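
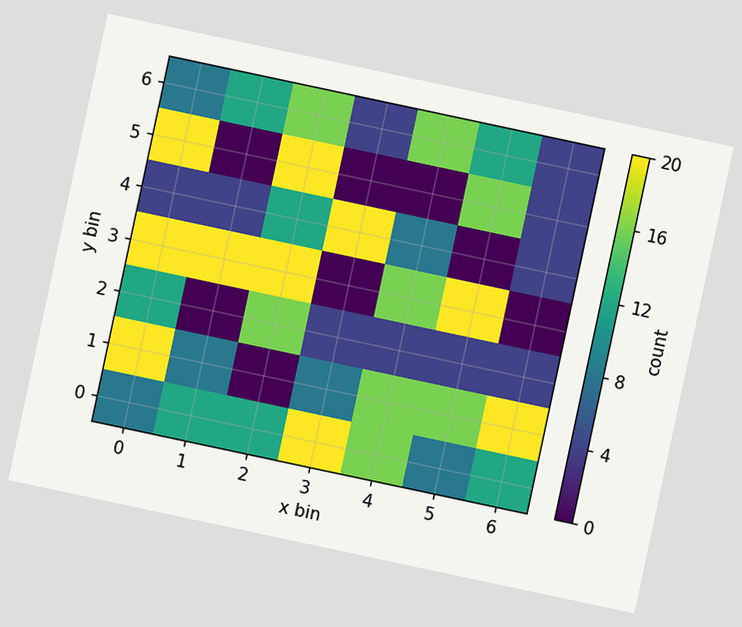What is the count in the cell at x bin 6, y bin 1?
20

The chart is tilted about 12° clockwise. Matching the cell (6, 1) against the colorbar gives 20.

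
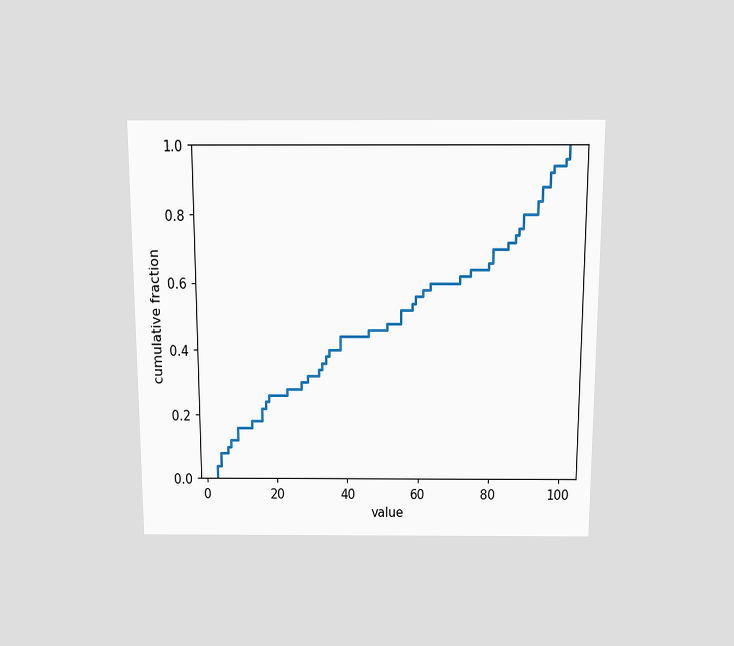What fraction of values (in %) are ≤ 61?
The chart is viewed slightly from above. At x=61 the ECDF step is at 58%.

58%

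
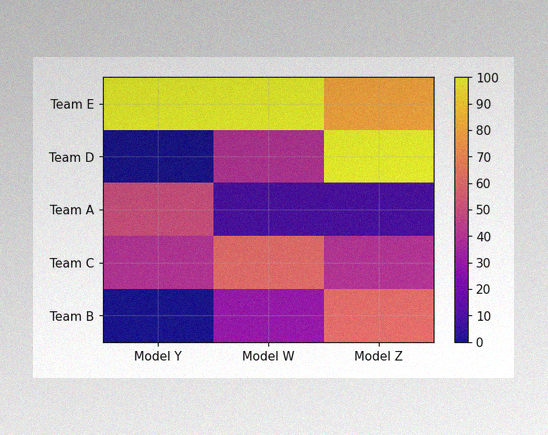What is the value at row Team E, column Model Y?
100

The image has some photo noise and uneven lighting. Matching cell (Team E, Model Y) against the colorbar gives 100.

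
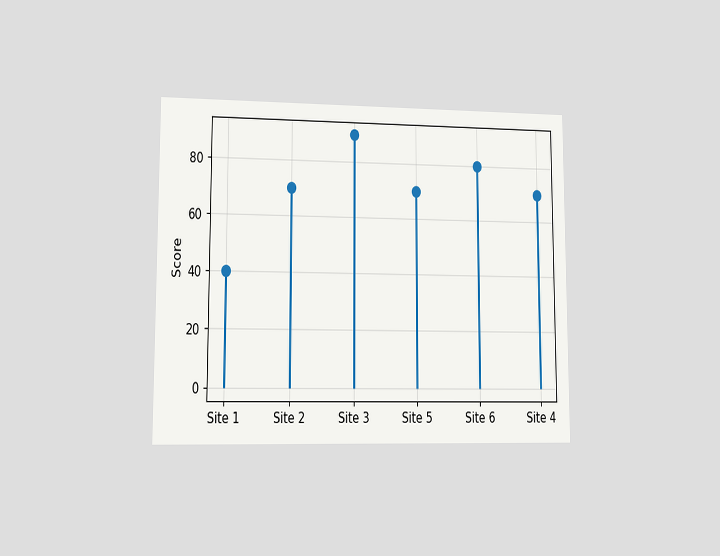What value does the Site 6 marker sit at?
80

The chart is viewed at a slight angle. The Site 6 marker sits at 80.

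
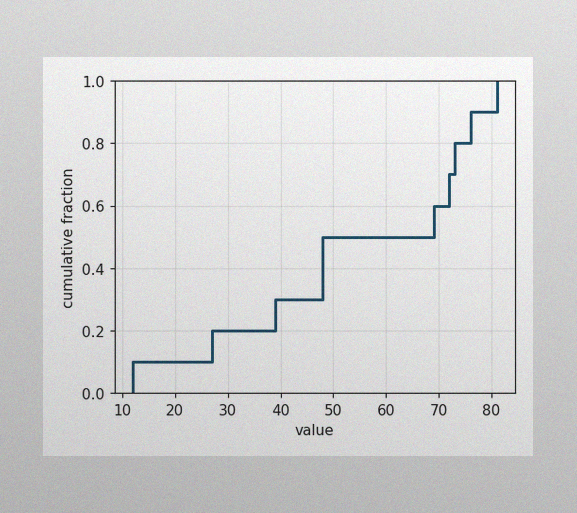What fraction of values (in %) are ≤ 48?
50%

The image has some photo noise and uneven lighting. At x=48 the ECDF step is at 50%.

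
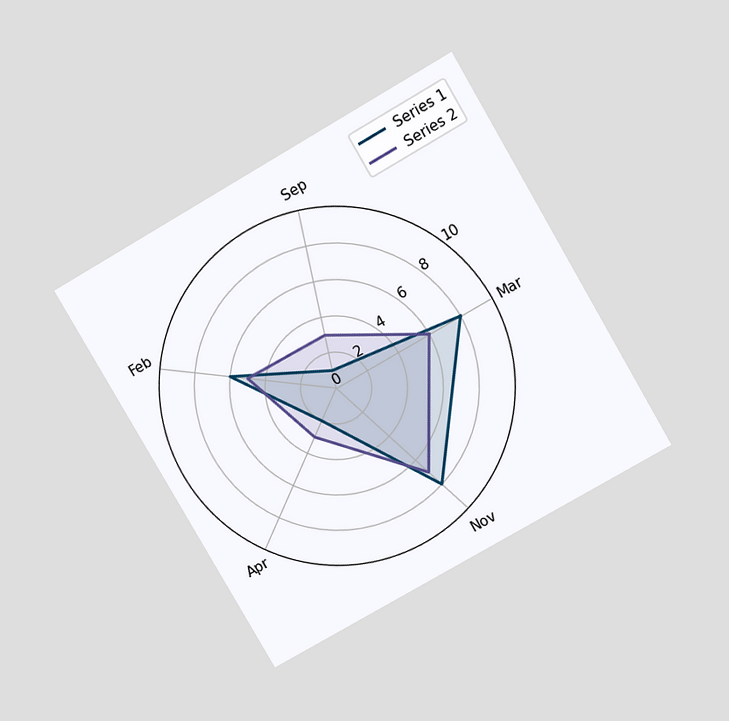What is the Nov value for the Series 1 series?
The chart is tilted about 30° counter-clockwise and viewed at a slight angle. On the Nov axis, Series 1 reaches 8.

8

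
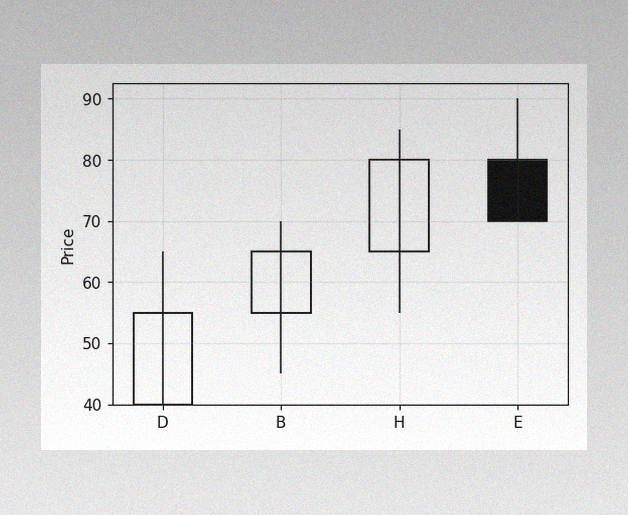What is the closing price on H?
The image has some photo noise and uneven lighting. The H candle closes at 80.

80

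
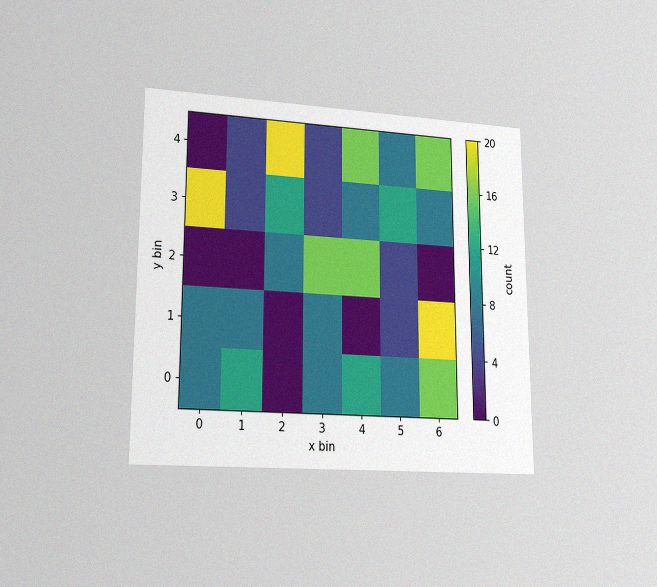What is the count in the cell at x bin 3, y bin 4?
The chart is viewed at a slight angle, with some photo noise. Matching the cell (3, 4) against the colorbar gives 4.

4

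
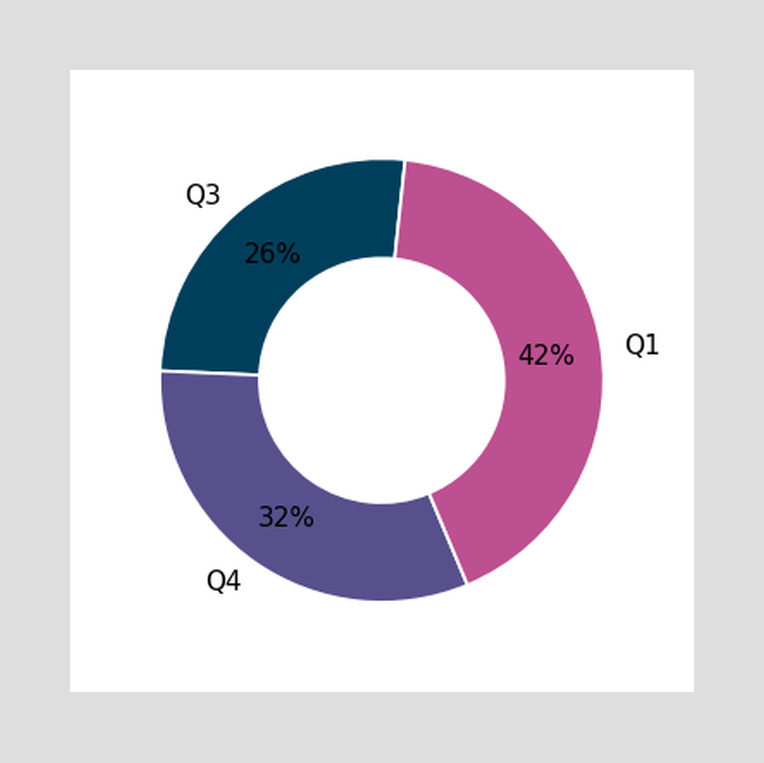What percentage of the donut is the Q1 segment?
The Q1 segment takes up 42% of the ring.

42%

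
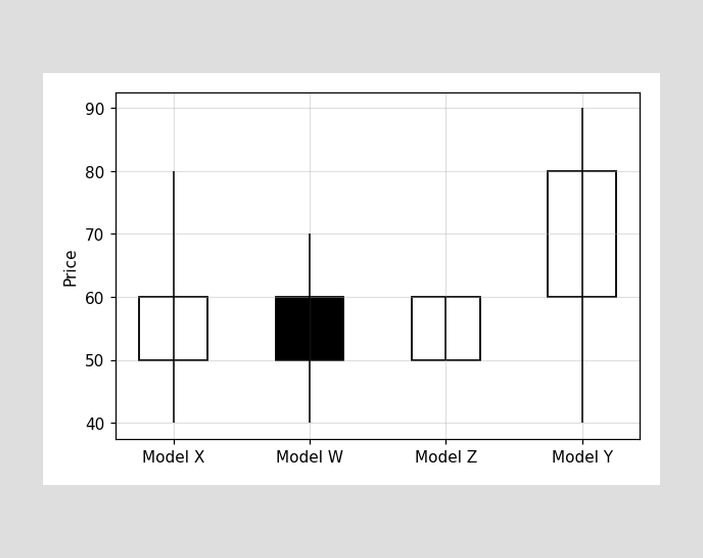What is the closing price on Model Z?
60

The Model Z candle closes at 60.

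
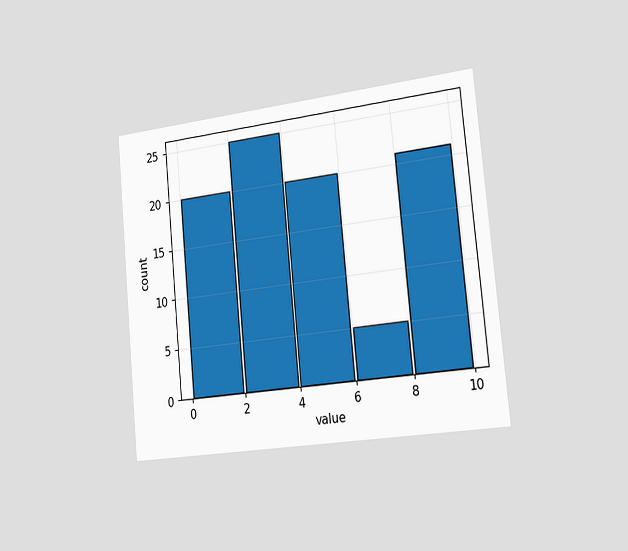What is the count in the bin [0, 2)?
The chart is tilted about 5° counter-clockwise and viewed slightly from the right. The [0, 2) bin has height 20.

20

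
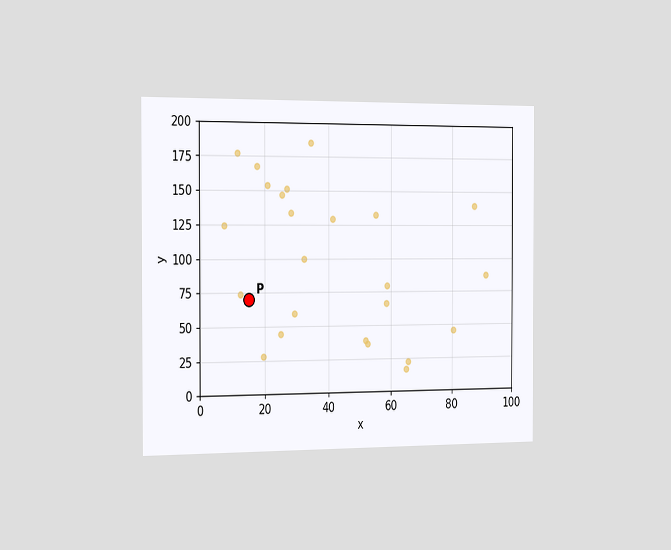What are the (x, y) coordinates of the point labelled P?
The chart is viewed slightly from the left. Following the gridlines from P to each axis, P sits at (15, 70).

(15, 70)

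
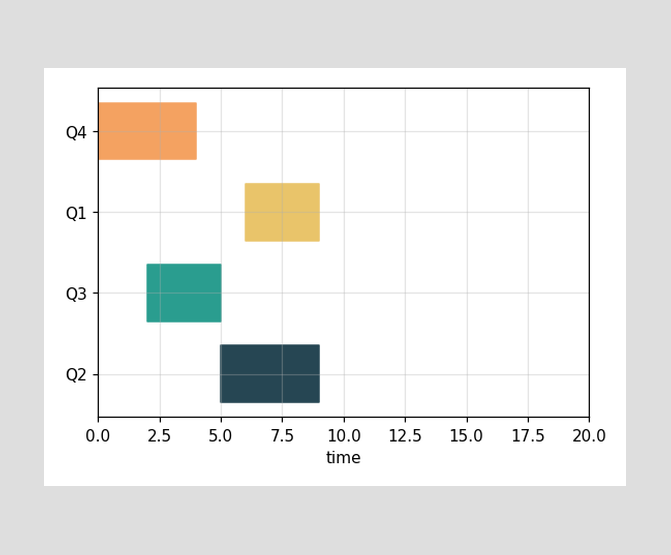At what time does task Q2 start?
5

The Q2 bar begins at t=5.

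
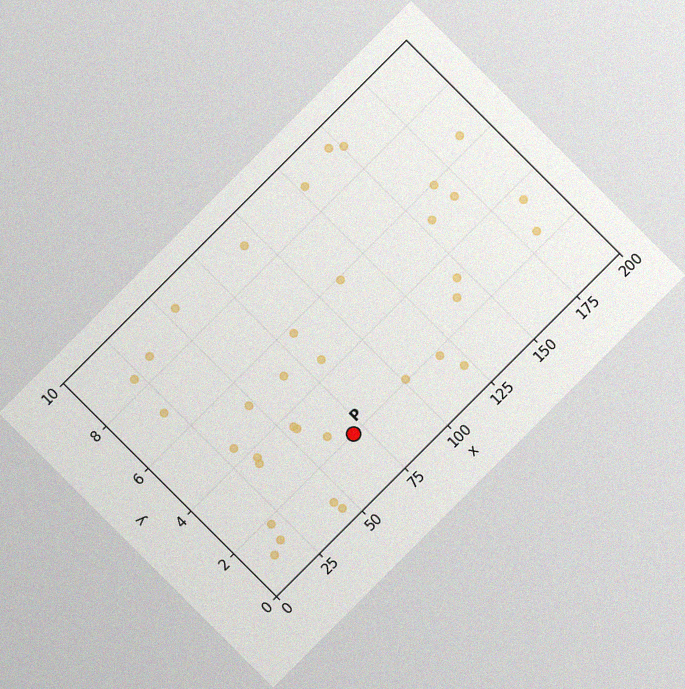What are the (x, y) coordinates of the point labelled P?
The chart is tilted about 45° counter-clockwise, with some photo noise. Following the gridlines from P to each axis, P sits at (70, 2).

(70, 2)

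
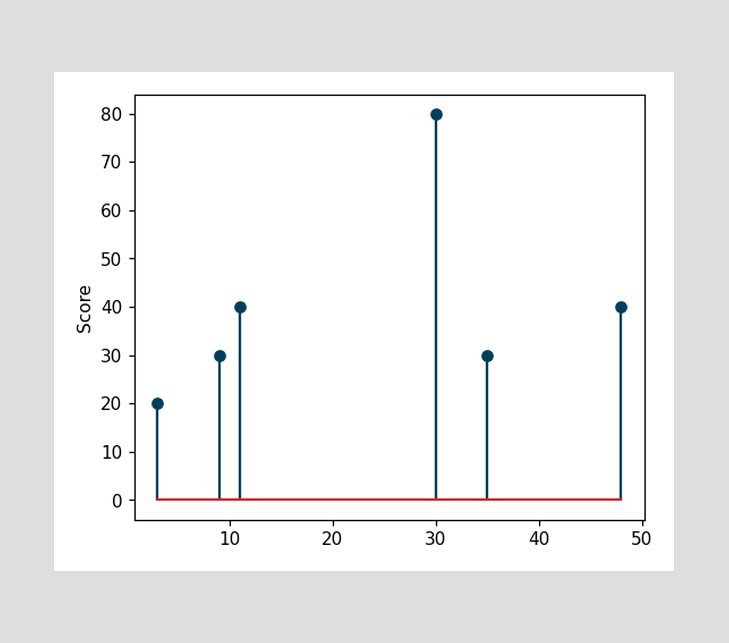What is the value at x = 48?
40

The stem at x=48 reaches 40.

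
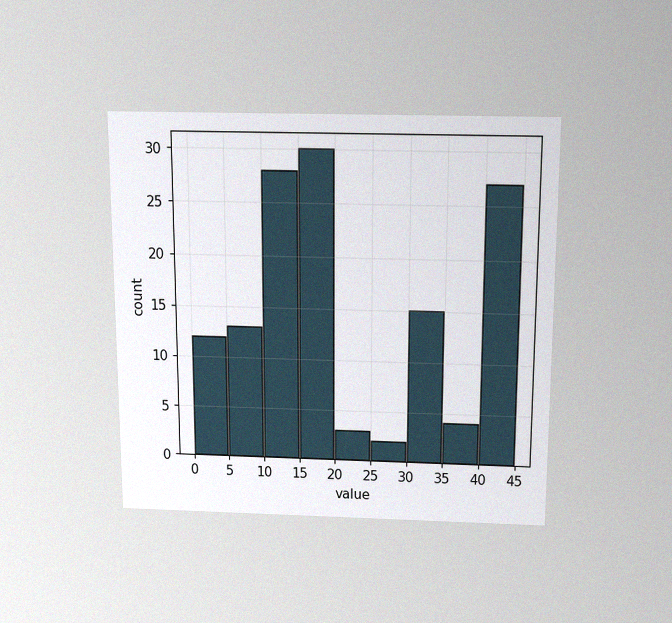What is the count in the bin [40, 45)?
The chart is viewed slightly from above, with some photo noise. The [40, 45) bin has height 27.

27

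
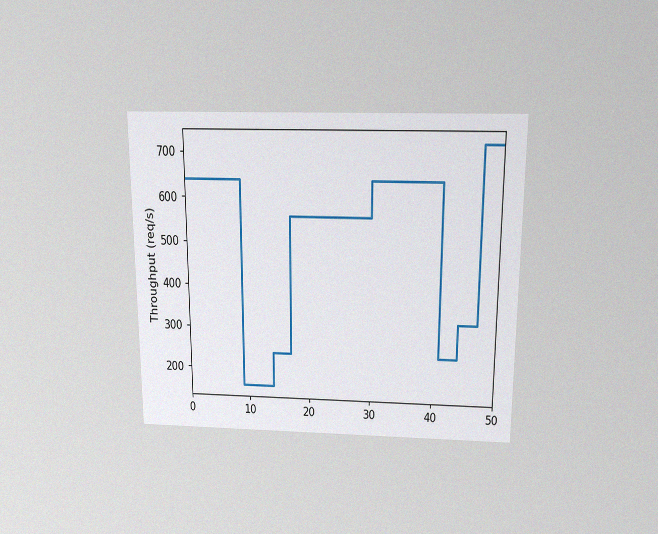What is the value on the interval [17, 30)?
560req/s

The chart is viewed slightly from above, with some photo noise. On [17, 30) the step sits at 560req/s.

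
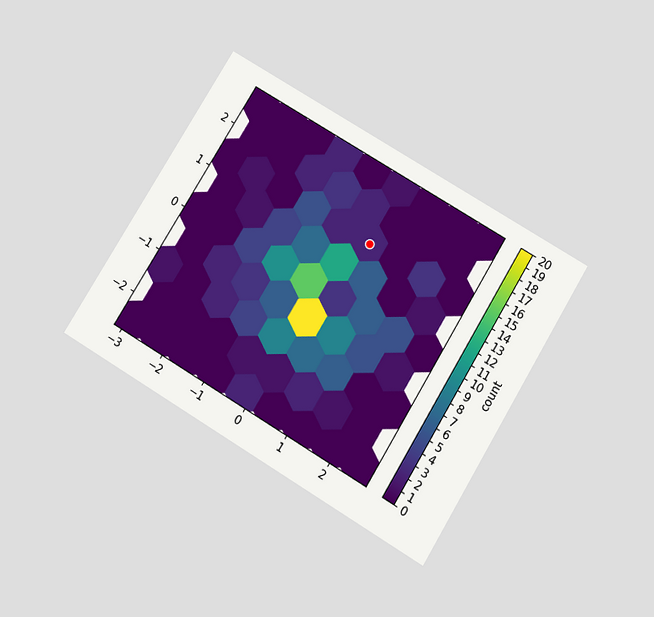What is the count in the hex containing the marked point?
The chart is tilted about 31° clockwise and viewed slightly from below. The marked hex reads 2 on the colorbar.

2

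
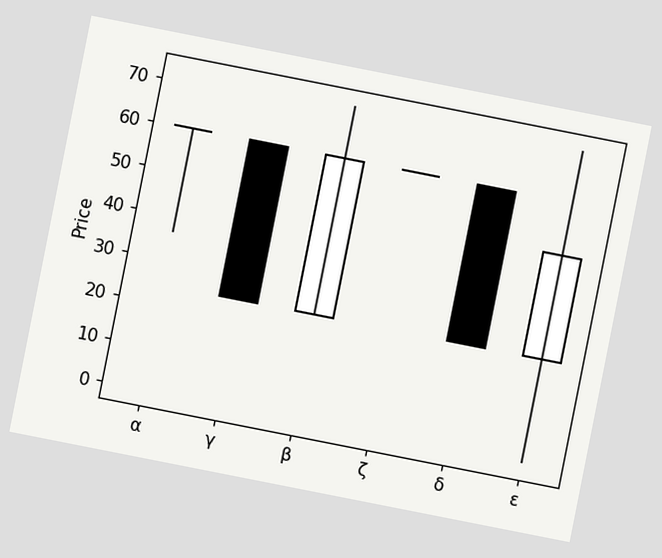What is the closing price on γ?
24

The chart is tilted about 11° clockwise. The γ candle closes at 24.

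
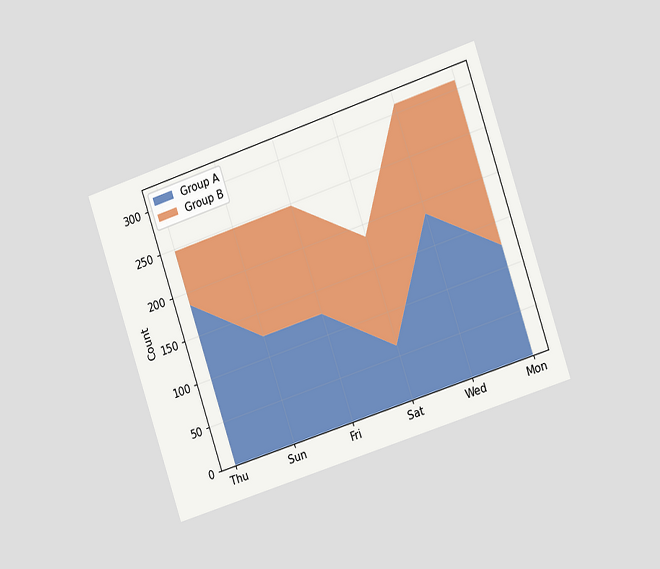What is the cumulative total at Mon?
310

The chart is tilted about 18° counter-clockwise and viewed slightly from the right. The stacked total at Mon reaches 310.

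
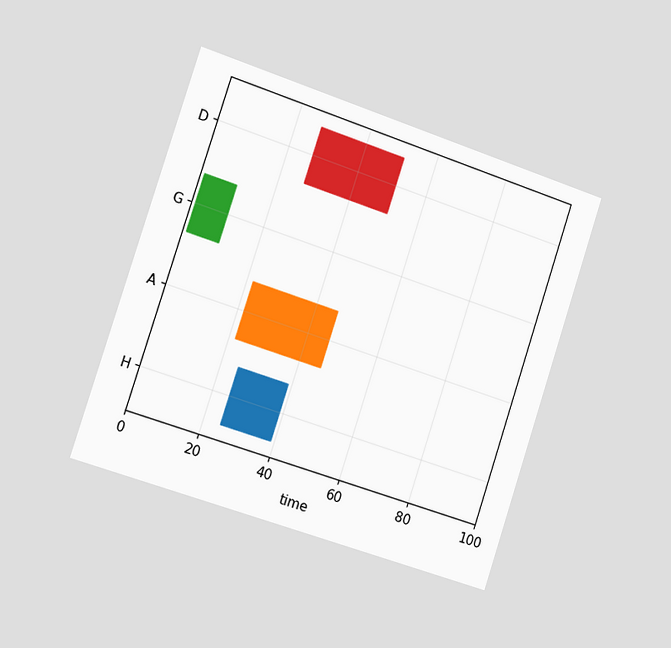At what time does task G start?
1

The chart is tilted about 18° clockwise and viewed slightly from the left. The G bar begins at t=1.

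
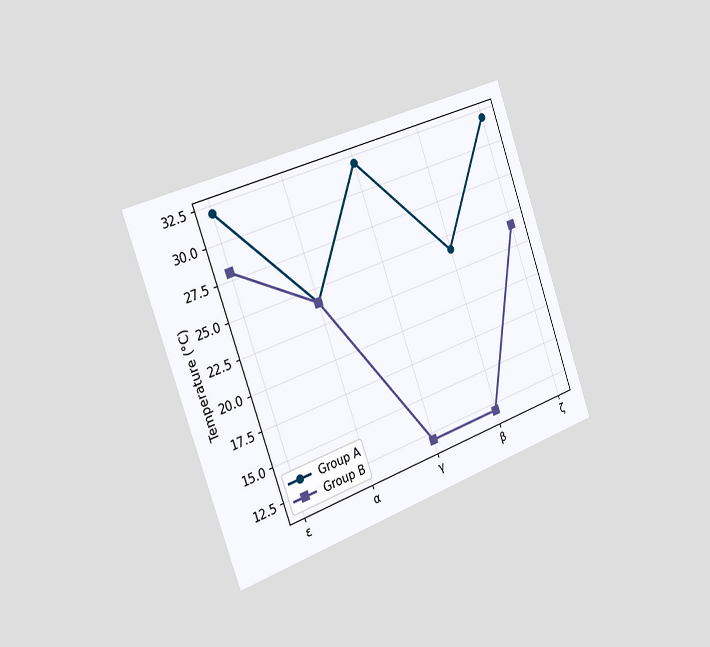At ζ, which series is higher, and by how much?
Group A, by 8°C

The chart is tilted about 19° counter-clockwise and viewed slightly from the left. At ζ, Group A sits above the other line by 8°C.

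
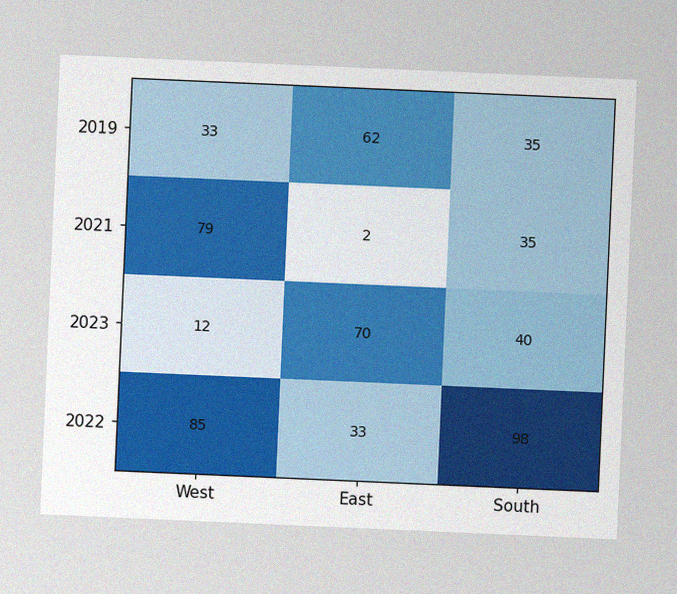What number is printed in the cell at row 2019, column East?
The chart is tilted about 3° clockwise, with some photo noise. The (2019, East) cell reads 62.

62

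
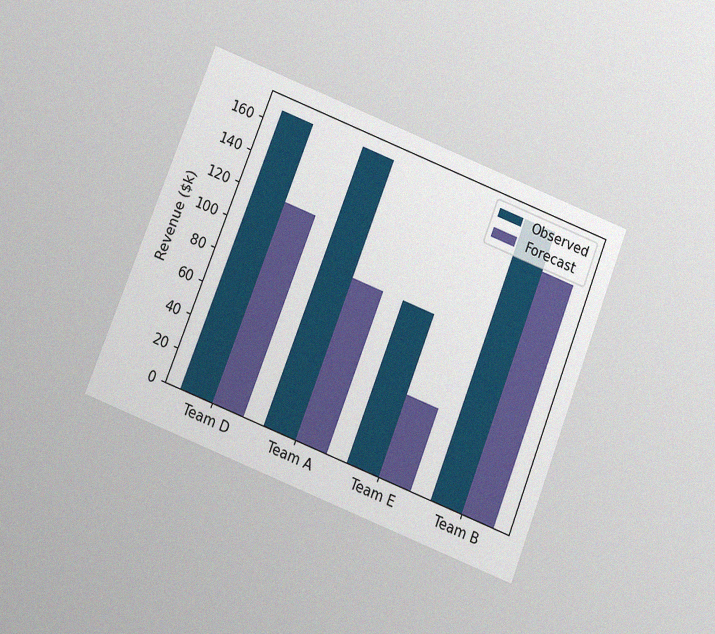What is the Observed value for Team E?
The chart is tilted about 22° clockwise and viewed at a slight angle, with some photo noise. The Observed bar at Team E reaches $96k on the y-axis.

$96k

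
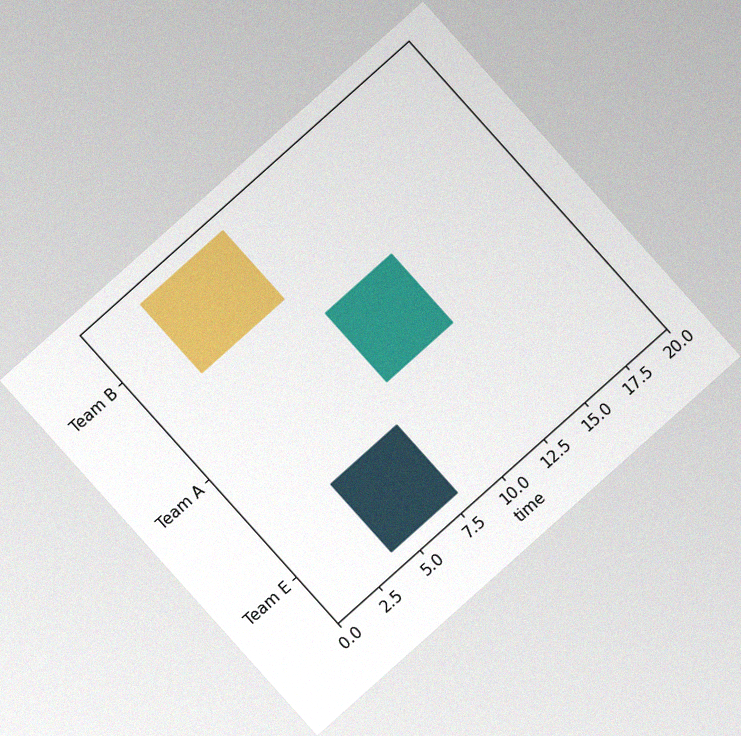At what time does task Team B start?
3

The chart is tilted about 42° counter-clockwise, with some photo noise. The Team B bar begins at t=3.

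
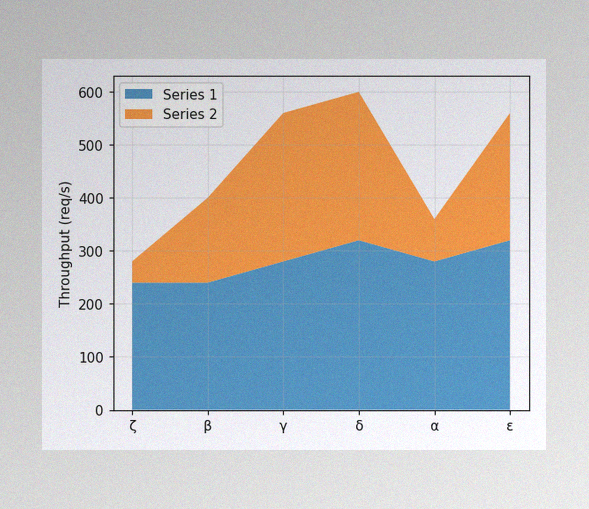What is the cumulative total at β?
400req/s

The image has some photo noise and uneven lighting. The stacked total at β reaches 400req/s.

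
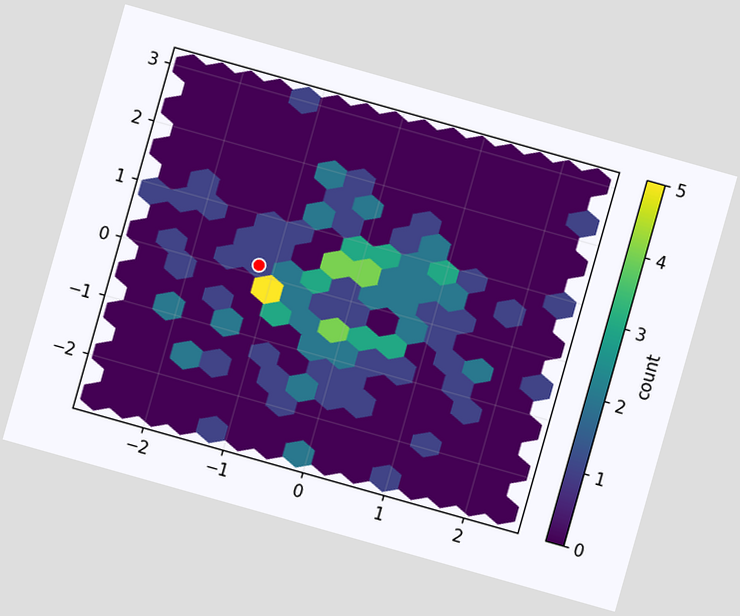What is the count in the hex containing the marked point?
The chart is tilted about 16° clockwise. The marked hex reads 1 on the colorbar.

1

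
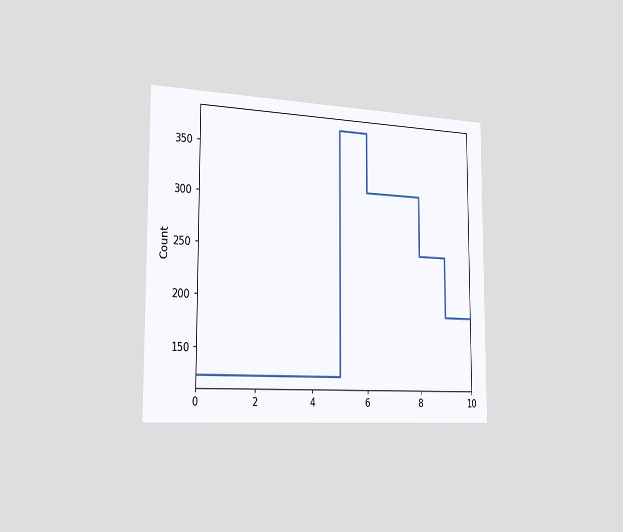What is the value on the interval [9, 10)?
186

The chart is viewed slightly from the left. On [9, 10) the step sits at 186.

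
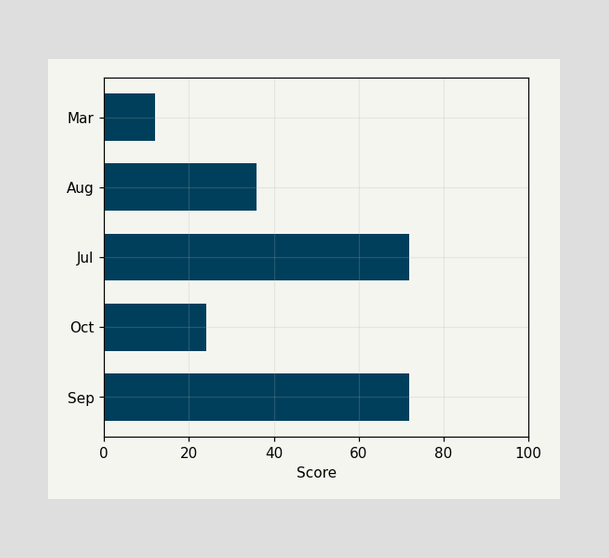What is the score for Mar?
12

Reading along the chart's x-axis, the Mar bar reaches 12.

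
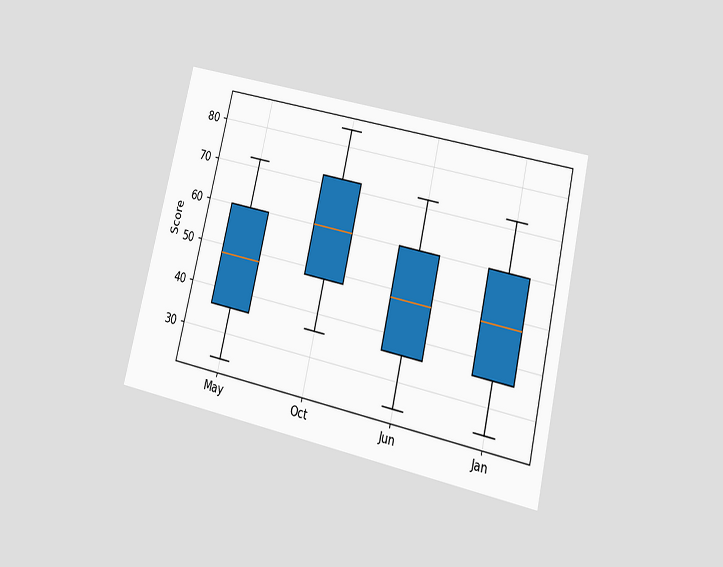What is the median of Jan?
The chart is tilted about 13° clockwise and viewed at a slight angle. The median line in the Jan box sits at 48.

48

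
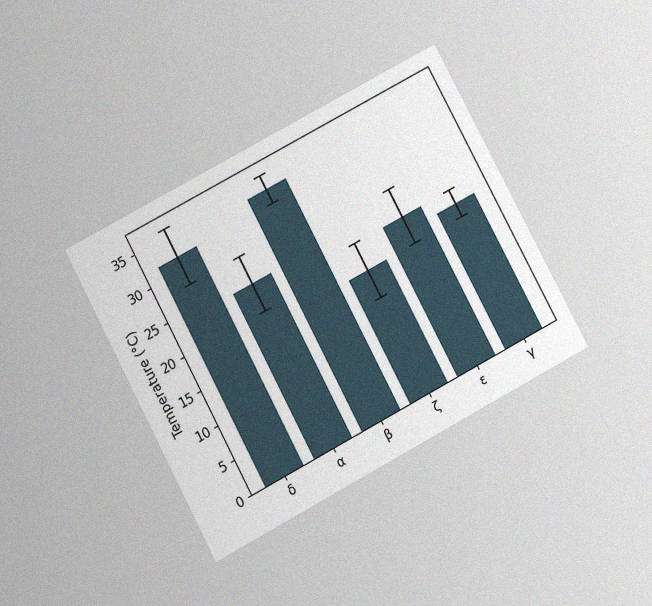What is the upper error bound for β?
The chart is tilted about 28° counter-clockwise and viewed slightly from below, with some photo noise. The β bar's upper whisker reaches 36°C.

36°C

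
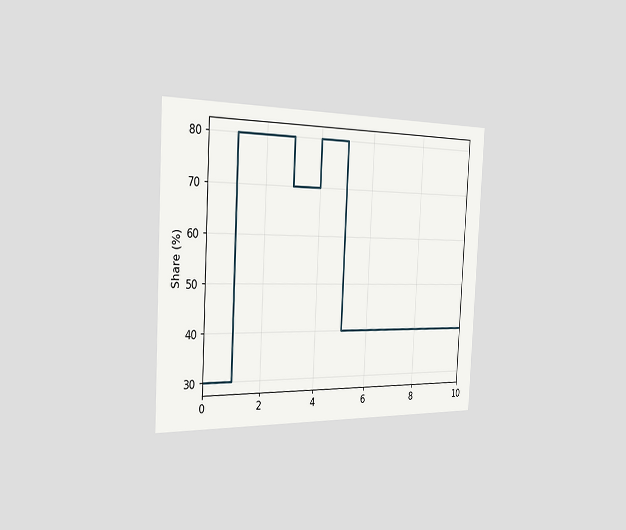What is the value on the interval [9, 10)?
40%

The chart is tilted about 3° clockwise and viewed slightly from the left. On [9, 10) the step sits at 40%.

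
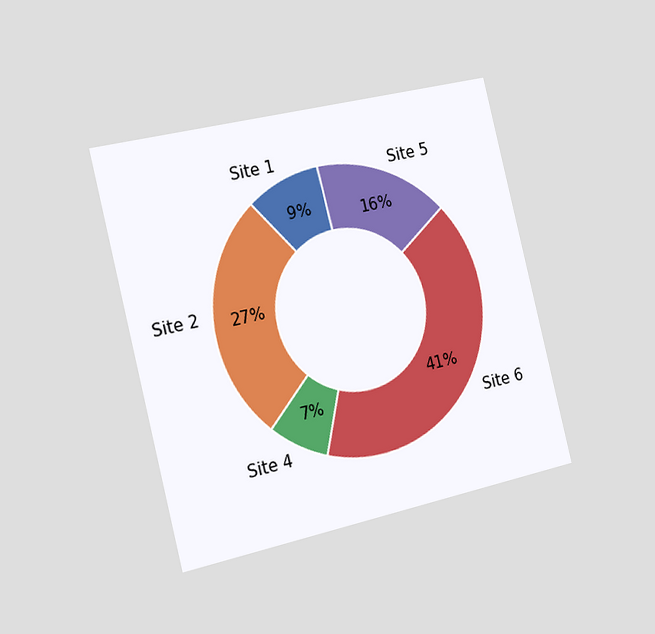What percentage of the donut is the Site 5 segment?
The chart is tilted about 14° counter-clockwise and viewed slightly from the left. The Site 5 segment takes up 16% of the ring.

16%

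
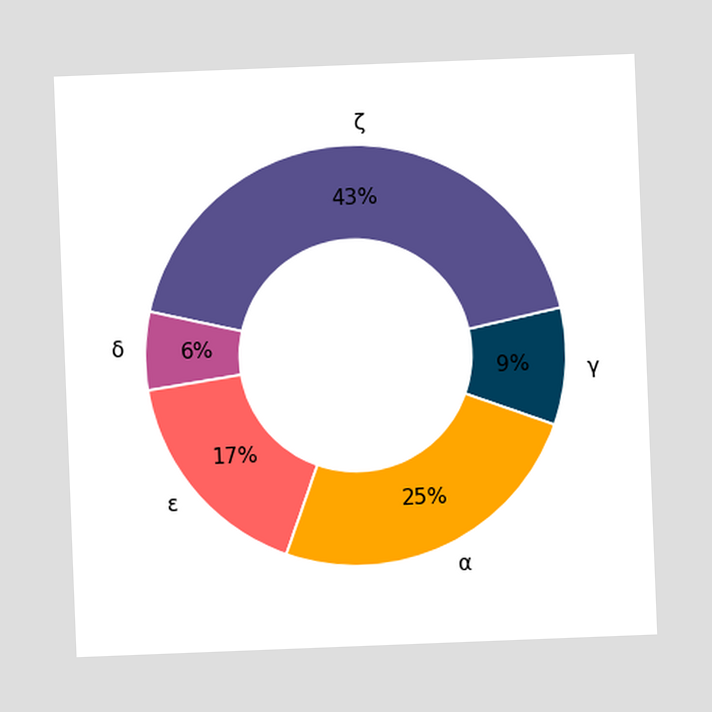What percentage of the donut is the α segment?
The chart is tilted about 2° counter-clockwise. The α segment takes up 25% of the ring.

25%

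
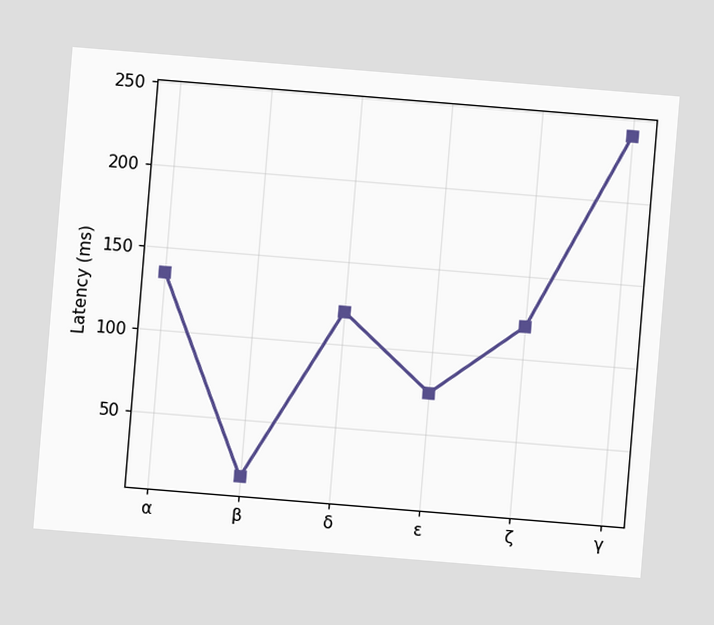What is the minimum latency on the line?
15ms

The chart is tilted about 5° clockwise. The lowest point is at β, and reading across to the y-axis gives 15ms.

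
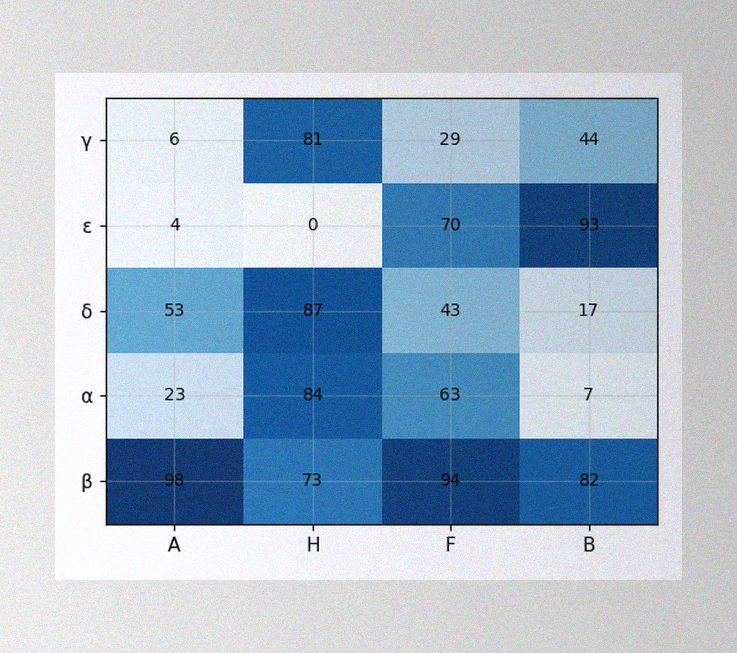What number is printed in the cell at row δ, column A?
The image has some photo noise and uneven lighting. The (δ, A) cell reads 53.

53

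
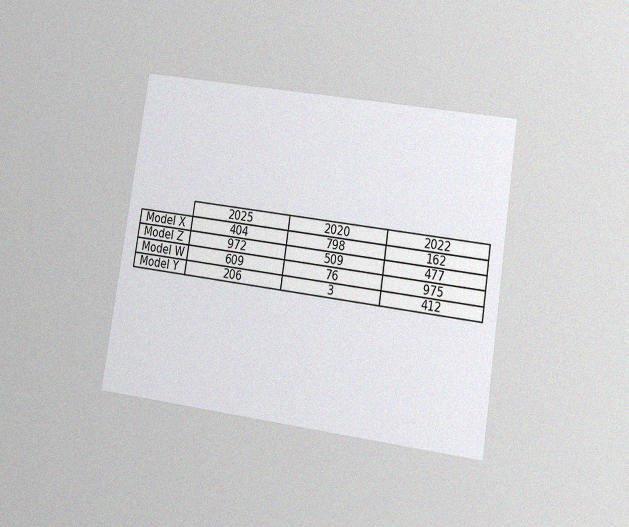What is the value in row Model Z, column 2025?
972

The chart is tilted about 9° clockwise and viewed at a slight angle, with some photo noise. The (Model Z, 2025) cell reads 972.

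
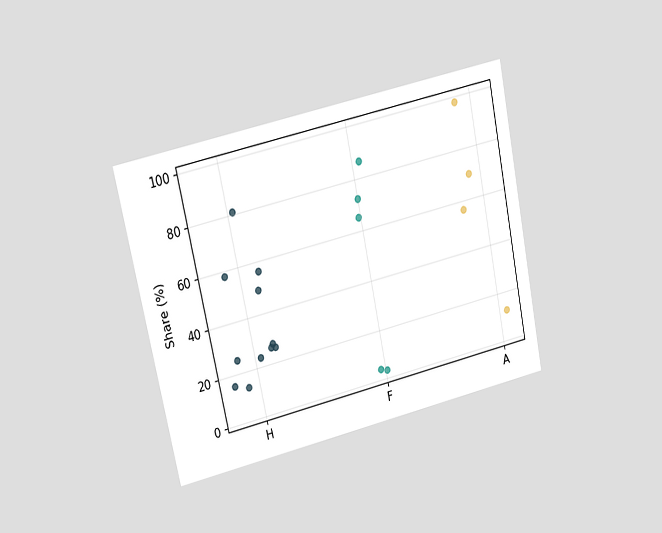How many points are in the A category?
The chart is tilted about 12° counter-clockwise and viewed at a slight angle. Counting the markers in the A column gives 4.

4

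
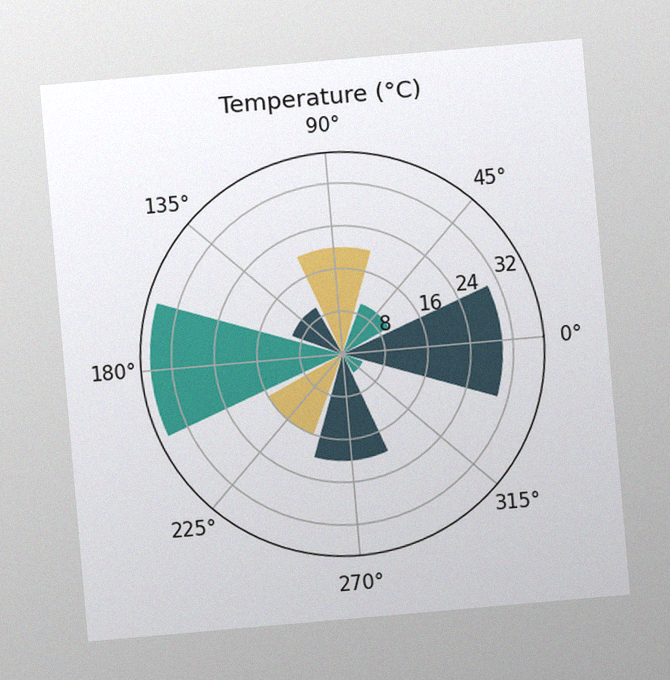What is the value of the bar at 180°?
The chart is tilted about 5° counter-clockwise, with some photo noise. The bar at 180° reaches 36°C on the radial axis.

36°C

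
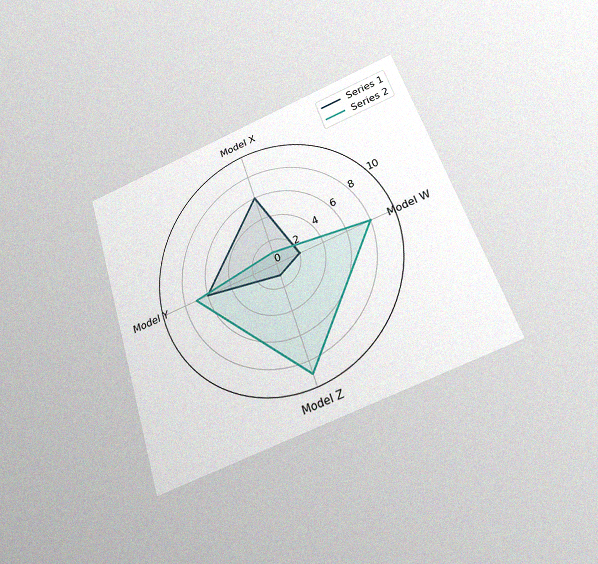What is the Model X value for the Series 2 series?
The chart is tilted about 18° counter-clockwise and viewed slightly from below, with some photo noise. On the Model X axis, Series 2 reaches 1.

1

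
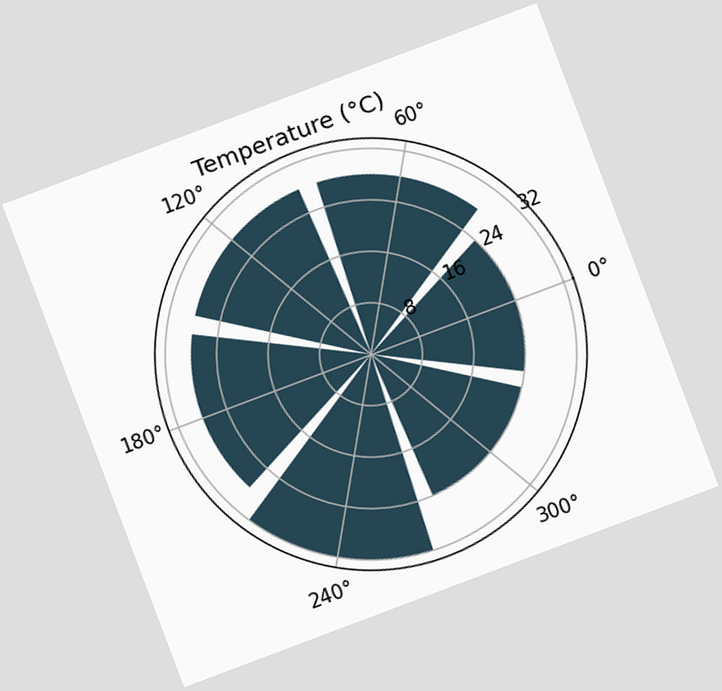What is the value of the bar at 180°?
28°C

The chart is tilted about 21° counter-clockwise. The bar at 180° reaches 28°C on the radial axis.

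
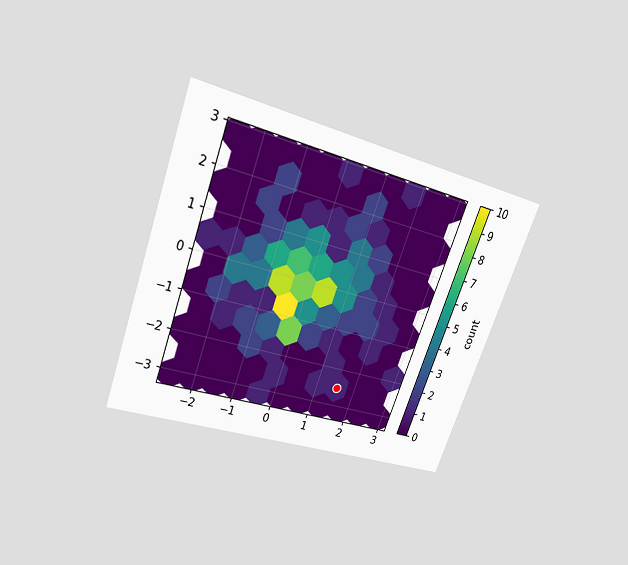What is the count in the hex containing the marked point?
1

The chart is tilted about 20° clockwise and viewed slightly from above. The marked hex reads 1 on the colorbar.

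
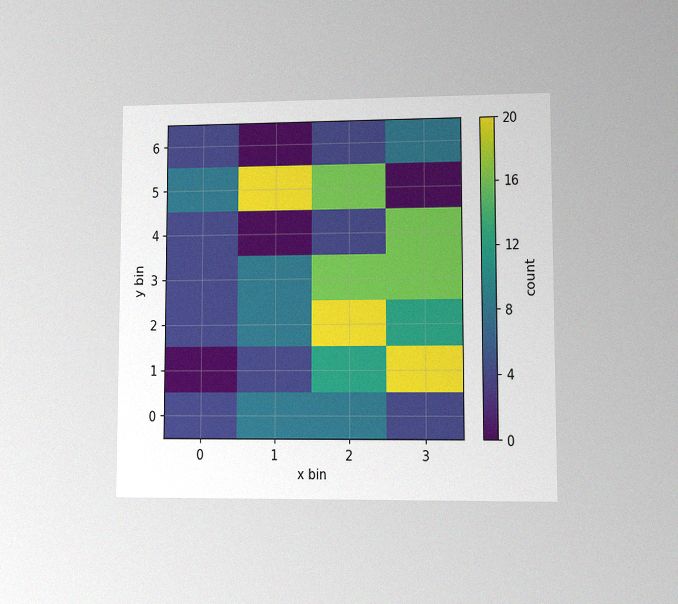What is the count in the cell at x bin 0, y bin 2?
The chart is viewed at a slight angle, with some photo noise. Matching the cell (0, 2) against the colorbar gives 4.

4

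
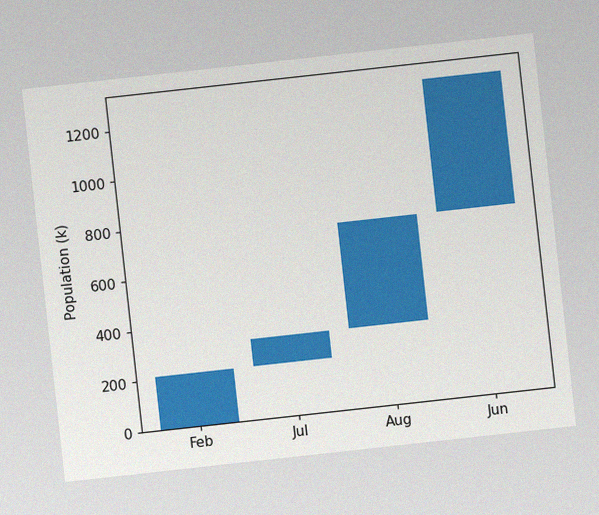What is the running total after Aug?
The chart is tilted about 6° counter-clockwise, with some photo noise. After Aug the running total reaches 742k.

742k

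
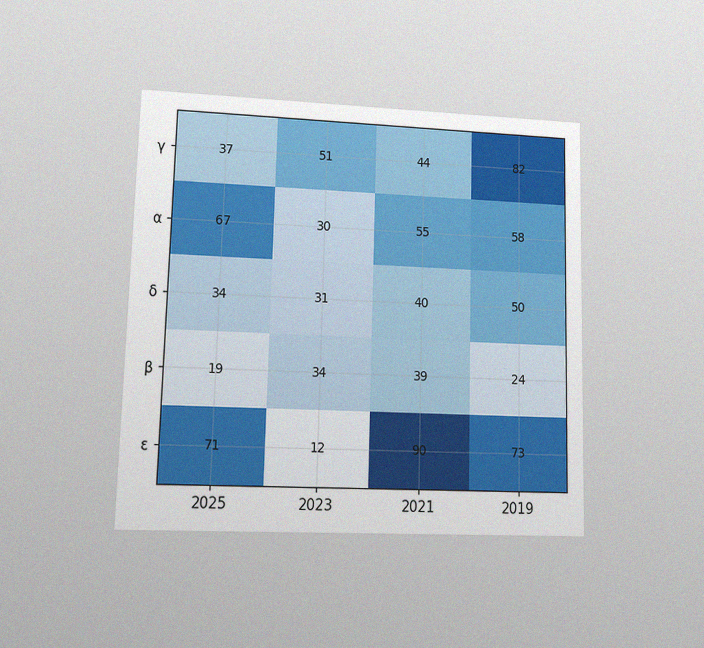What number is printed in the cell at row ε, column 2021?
90

The chart is viewed at a slight angle, with some photo noise. The (ε, 2021) cell reads 90.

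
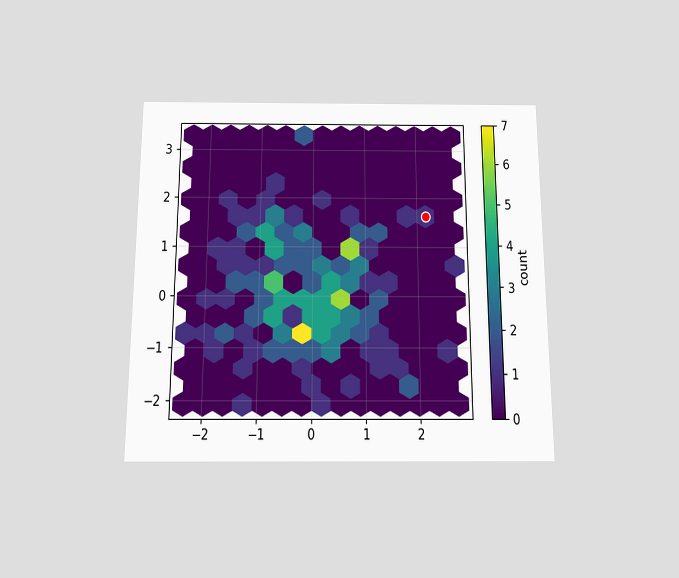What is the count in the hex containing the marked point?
The chart is viewed slightly from below. The marked hex reads 1 on the colorbar.

1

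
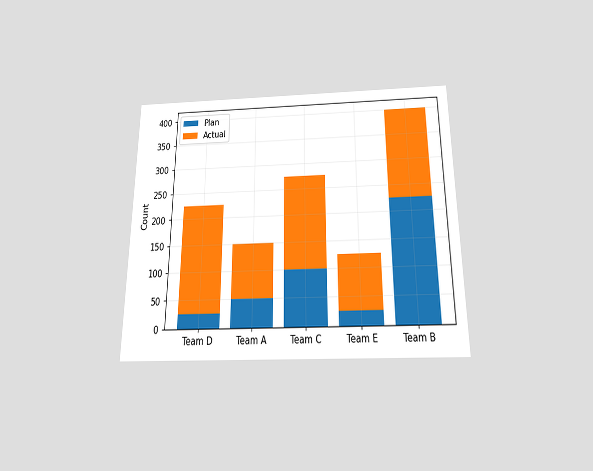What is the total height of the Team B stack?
The chart is viewed slightly from below. The Team B stack's top reaches 400 on the y-axis.

400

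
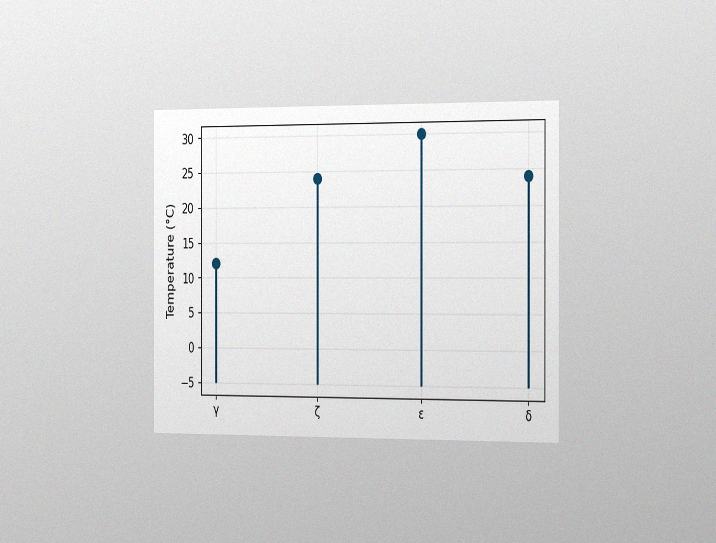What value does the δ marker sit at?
The chart is viewed slightly from the right, with some photo noise. The δ marker sits at 24°C.

24°C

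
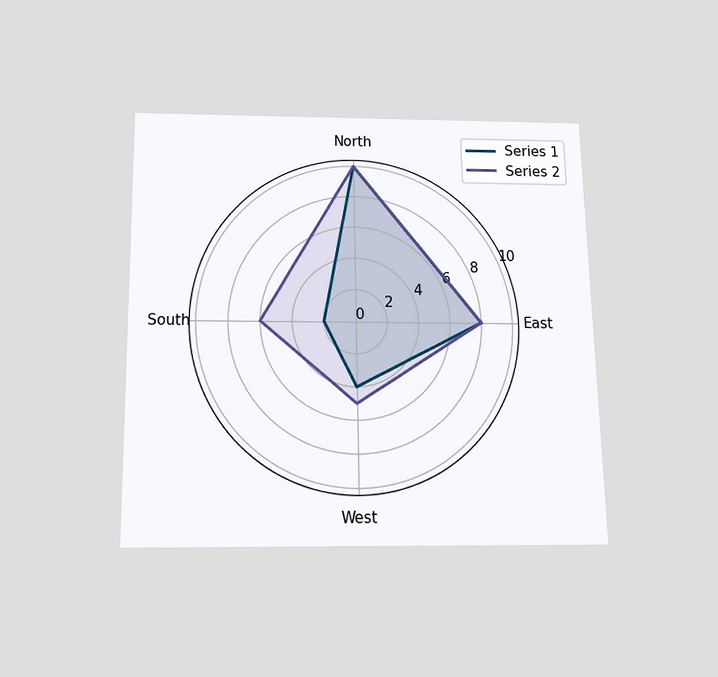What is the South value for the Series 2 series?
The chart is viewed slightly from below. On the South axis, Series 2 reaches 6.

6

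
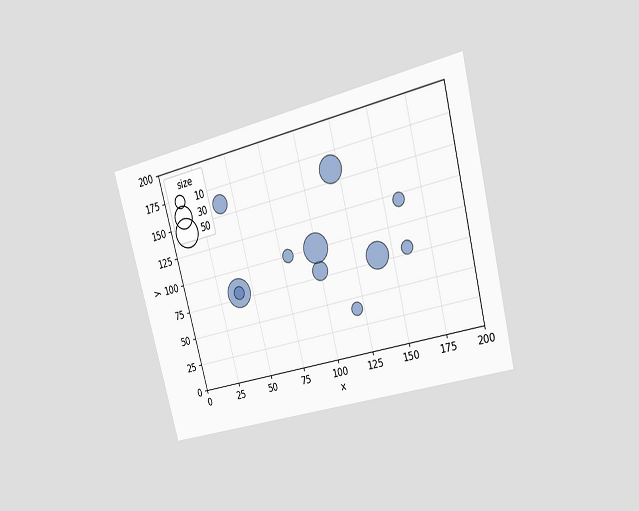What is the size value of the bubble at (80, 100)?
The chart is tilted about 14° counter-clockwise and viewed at a slight angle. Matching the bubble at (80, 100) against the size legend gives 10.

10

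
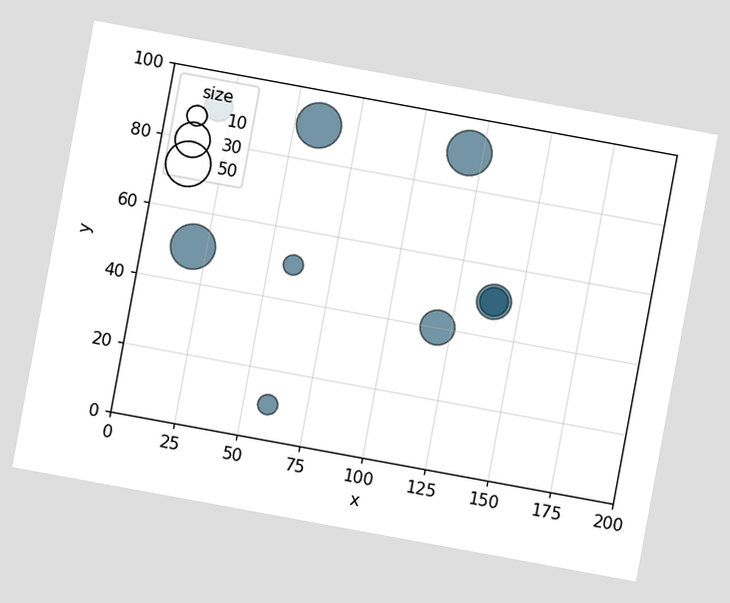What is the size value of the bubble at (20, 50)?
The chart is tilted about 10° clockwise. Matching the bubble at (20, 50) against the size legend gives 50.

50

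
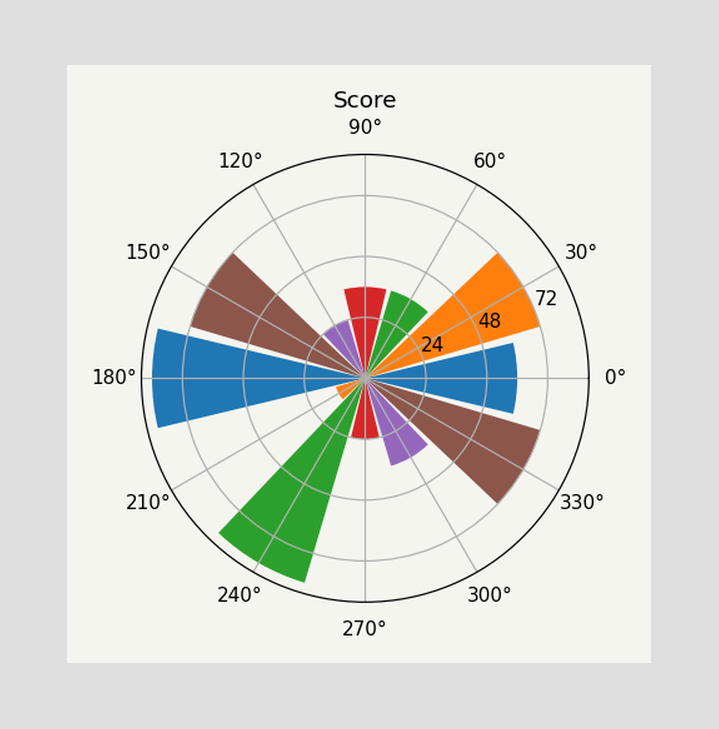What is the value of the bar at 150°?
72

The bar at 150° reaches 72 on the radial axis.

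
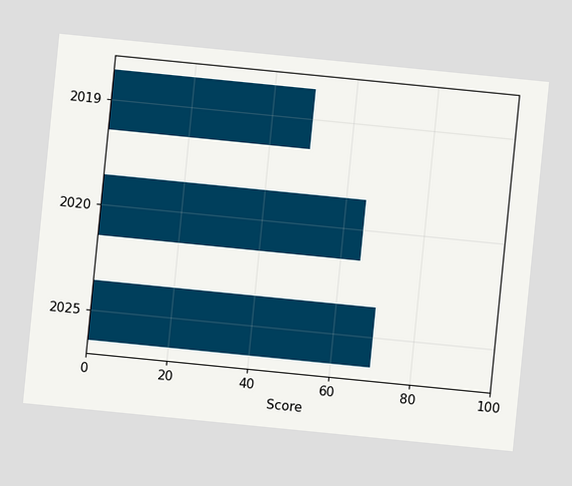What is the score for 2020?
The chart is tilted about 6° clockwise. Reading along the chart's x-axis, the 2020 bar reaches 65.

65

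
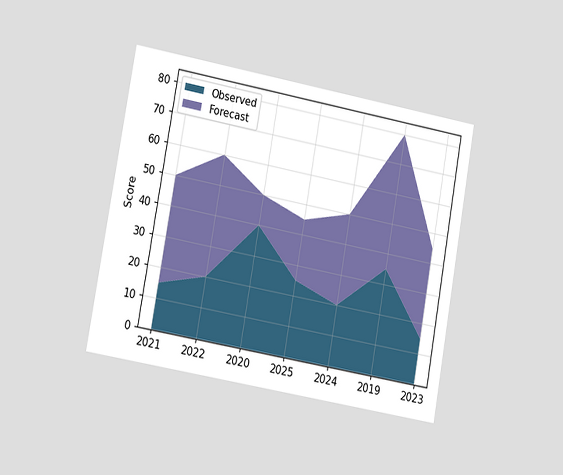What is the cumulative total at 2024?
50

The chart is tilted about 10° clockwise and viewed slightly from the left. The stacked total at 2024 reaches 50.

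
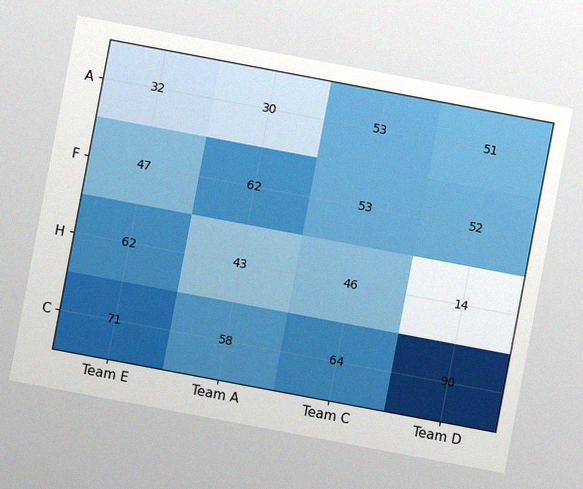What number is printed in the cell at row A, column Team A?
The chart is tilted about 11° clockwise, with some photo noise. The (A, Team A) cell reads 30.

30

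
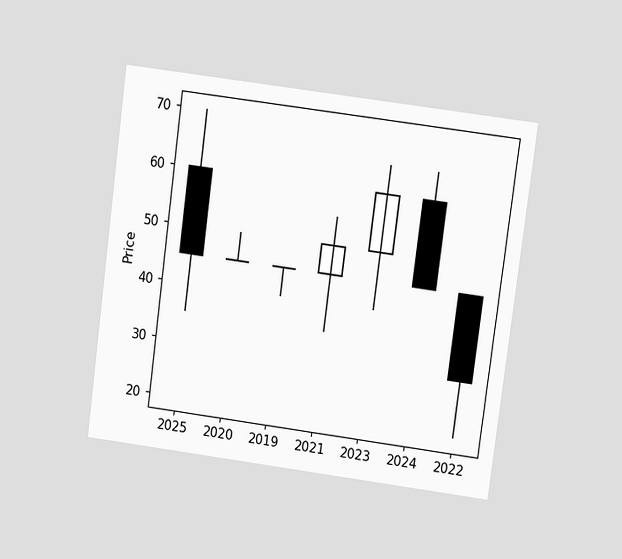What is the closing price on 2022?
30

The chart is tilted about 8° clockwise and viewed at a slight angle. The 2022 candle closes at 30.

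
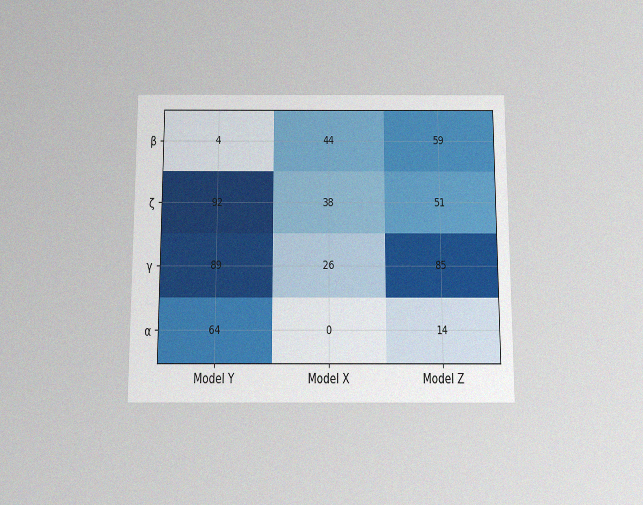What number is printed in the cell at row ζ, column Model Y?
The chart is viewed slightly from below, with some photo noise. The (ζ, Model Y) cell reads 92.

92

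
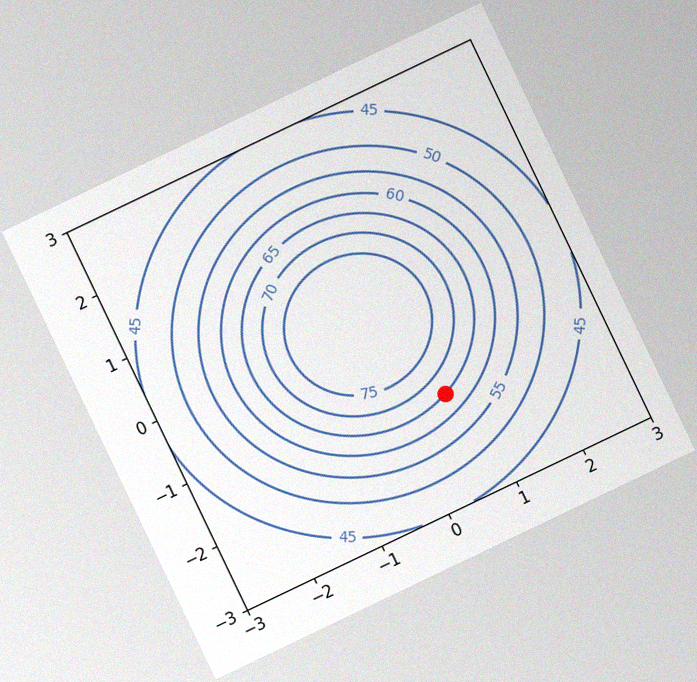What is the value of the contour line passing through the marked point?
The chart is tilted about 26° counter-clockwise, with some photo noise. The marked point sits on the contour labelled 65.

65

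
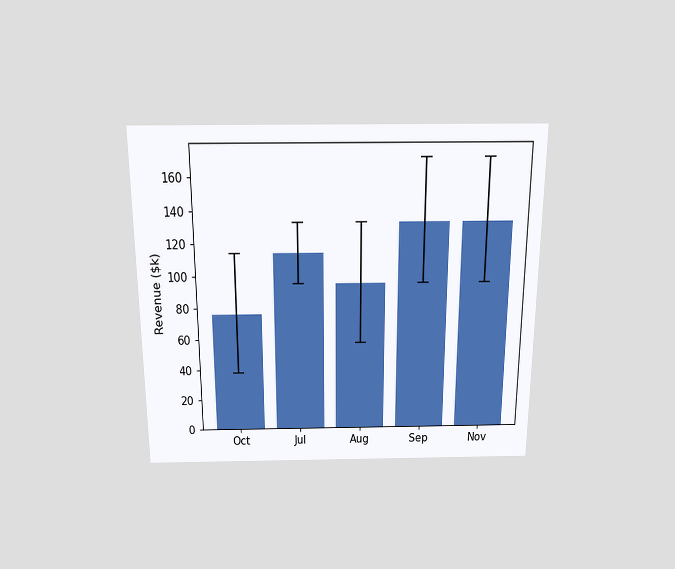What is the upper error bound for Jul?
The chart is viewed slightly from above. The Jul bar's upper whisker reaches $133k.

$133k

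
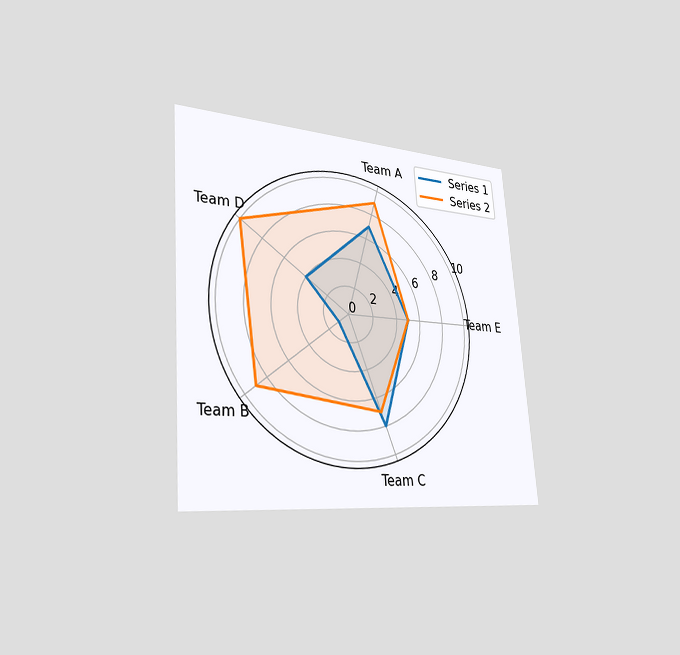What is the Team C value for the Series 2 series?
The chart is tilted about 4° counter-clockwise and viewed slightly from the left. On the Team C axis, Series 2 reaches 7.

7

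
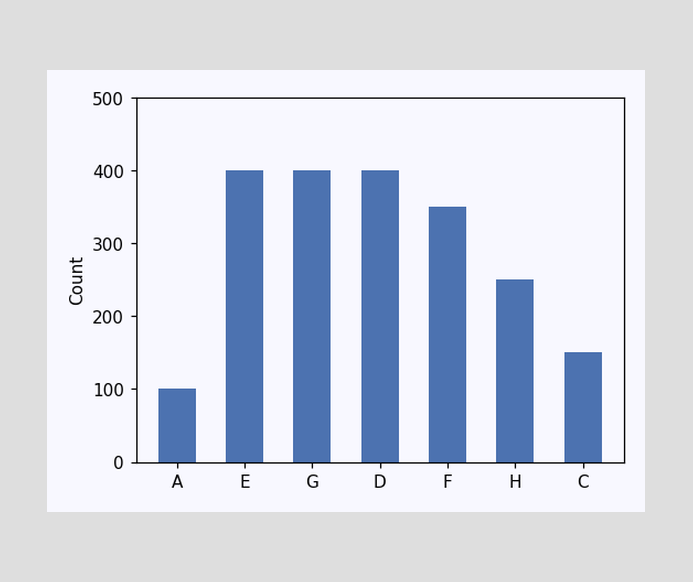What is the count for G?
Reading along the chart's y-axis, the G bar reaches 400.

400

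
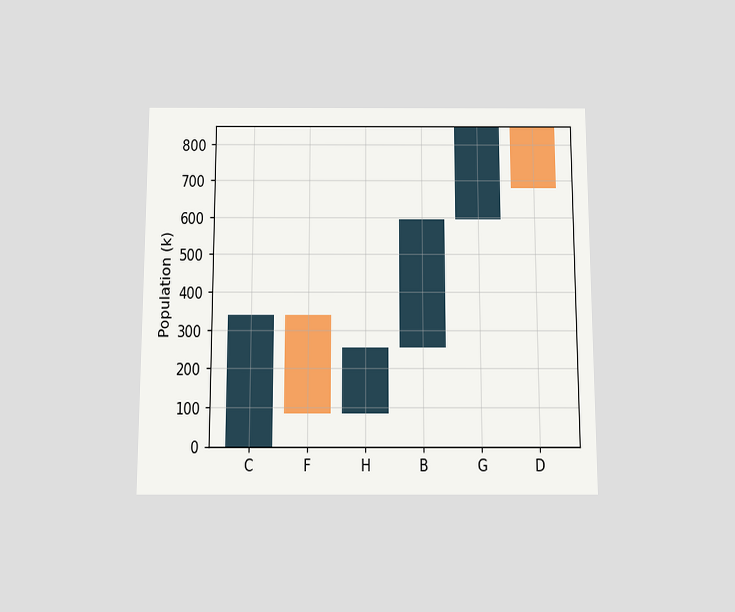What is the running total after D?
680k

The chart is viewed slightly from below. After D the running total reaches 680k.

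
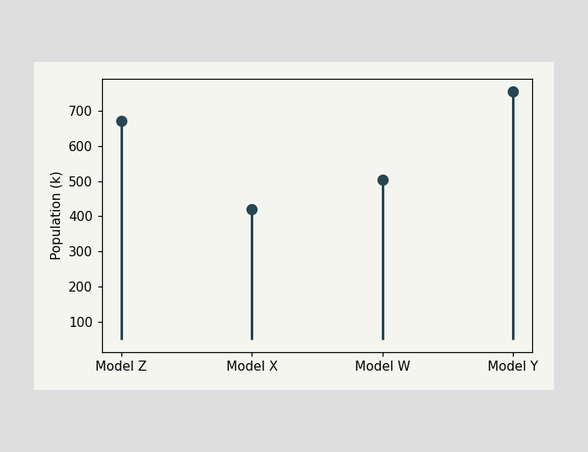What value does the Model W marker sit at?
The Model W marker sits at 504k.

504k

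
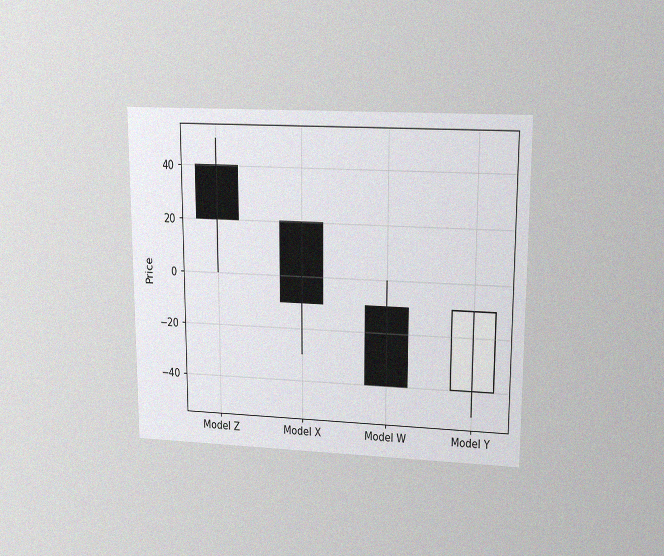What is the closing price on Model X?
-10

The chart is viewed at a slight angle, with some photo noise. The Model X candle closes at -10.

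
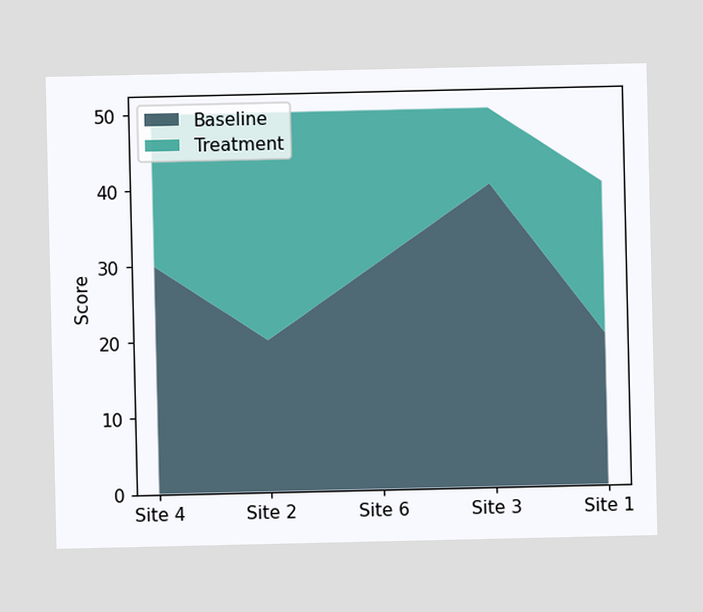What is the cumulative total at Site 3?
The stacked total at Site 3 reaches 50.

50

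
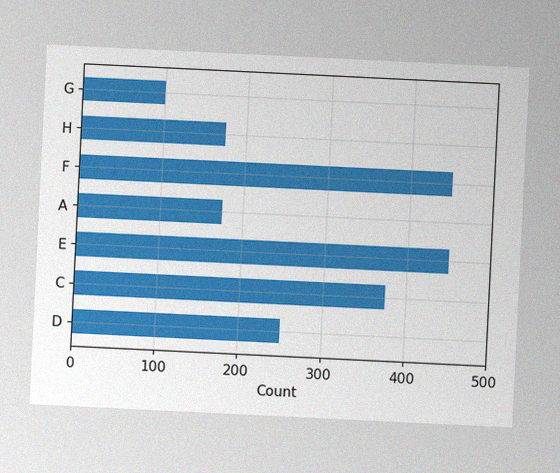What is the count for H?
The chart is tilted about 3° clockwise, with some photo noise. Reading along the chart's x-axis, the H bar reaches 175.

175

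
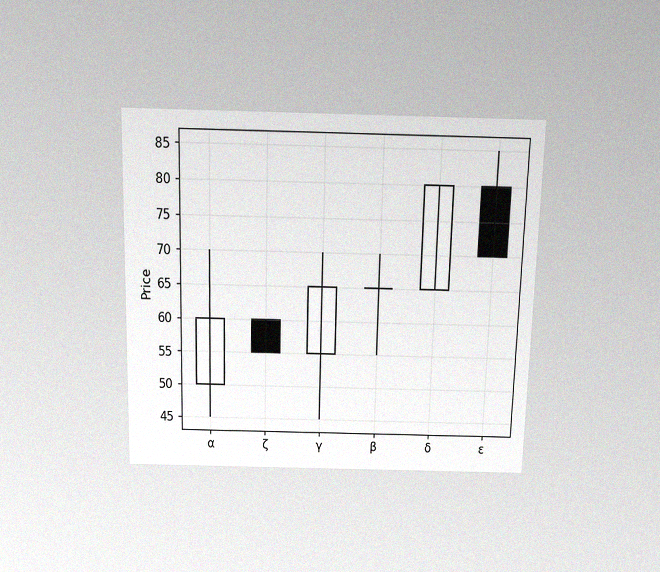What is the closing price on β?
65

The chart is viewed slightly from above, with some photo noise. The β candle closes at 65.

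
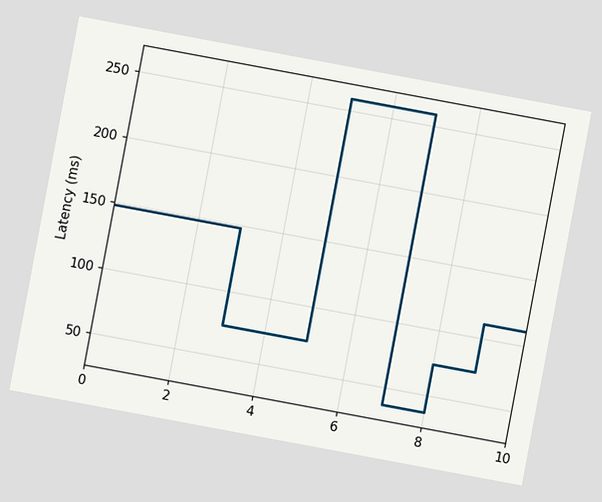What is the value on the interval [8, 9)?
74ms

The chart is tilted about 11° clockwise. On [8, 9) the step sits at 74ms.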